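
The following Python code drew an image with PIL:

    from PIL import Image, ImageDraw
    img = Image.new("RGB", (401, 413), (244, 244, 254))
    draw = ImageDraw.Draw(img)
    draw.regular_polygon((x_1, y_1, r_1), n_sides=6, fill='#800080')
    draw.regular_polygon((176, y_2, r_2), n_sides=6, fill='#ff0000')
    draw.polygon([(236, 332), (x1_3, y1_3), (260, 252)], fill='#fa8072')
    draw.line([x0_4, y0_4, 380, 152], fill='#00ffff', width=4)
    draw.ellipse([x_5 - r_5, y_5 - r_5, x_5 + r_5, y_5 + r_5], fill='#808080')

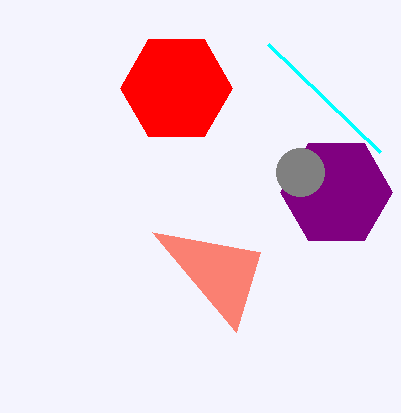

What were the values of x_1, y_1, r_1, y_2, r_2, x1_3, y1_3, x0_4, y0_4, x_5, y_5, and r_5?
x_1 = 336; y_1 = 192; r_1 = 56; y_2 = 88; r_2 = 56; x1_3 = 152; y1_3 = 232; x0_4 = 268; y0_4 = 44; x_5 = 300; y_5 = 172; r_5 = 24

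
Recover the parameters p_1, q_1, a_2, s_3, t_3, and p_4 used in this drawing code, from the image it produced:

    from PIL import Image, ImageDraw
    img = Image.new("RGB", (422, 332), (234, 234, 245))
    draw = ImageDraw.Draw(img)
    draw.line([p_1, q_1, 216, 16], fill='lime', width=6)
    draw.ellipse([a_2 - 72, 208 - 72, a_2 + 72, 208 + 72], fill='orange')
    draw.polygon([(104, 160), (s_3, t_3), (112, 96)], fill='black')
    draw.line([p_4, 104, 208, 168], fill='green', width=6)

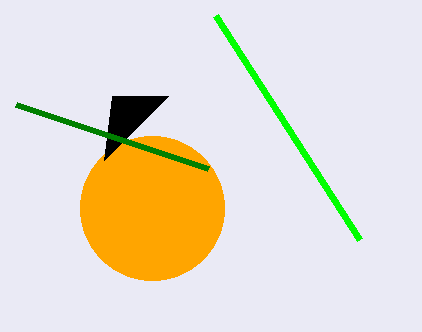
p_1 = 360; q_1 = 240; a_2 = 152; s_3 = 168; t_3 = 96; p_4 = 16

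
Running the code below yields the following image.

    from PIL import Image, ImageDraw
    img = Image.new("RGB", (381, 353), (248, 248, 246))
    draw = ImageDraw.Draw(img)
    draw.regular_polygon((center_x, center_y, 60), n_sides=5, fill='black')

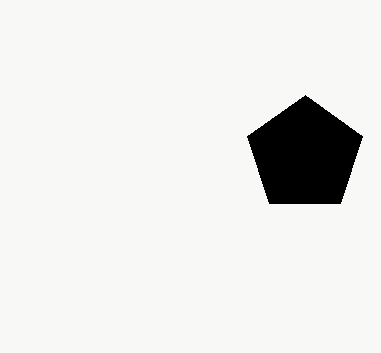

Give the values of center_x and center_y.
center_x = 305; center_y = 155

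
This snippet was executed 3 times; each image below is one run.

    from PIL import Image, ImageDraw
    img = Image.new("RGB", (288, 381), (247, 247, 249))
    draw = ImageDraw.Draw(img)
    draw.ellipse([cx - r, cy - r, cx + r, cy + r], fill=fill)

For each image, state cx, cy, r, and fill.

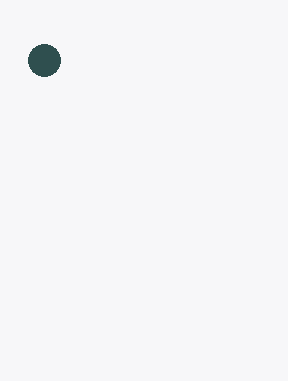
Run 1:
cx = 44
cy = 60
r = 16
fill = 'darkslategray'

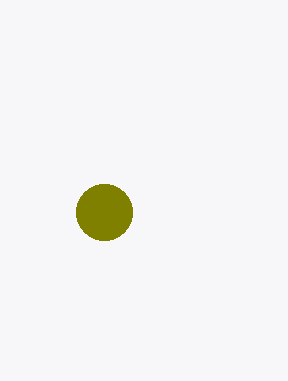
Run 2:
cx = 104
cy = 212
r = 28
fill = 'olive'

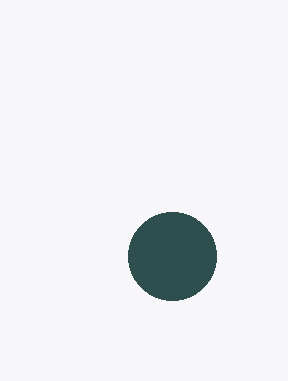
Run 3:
cx = 172
cy = 256
r = 44
fill = 'darkslategray'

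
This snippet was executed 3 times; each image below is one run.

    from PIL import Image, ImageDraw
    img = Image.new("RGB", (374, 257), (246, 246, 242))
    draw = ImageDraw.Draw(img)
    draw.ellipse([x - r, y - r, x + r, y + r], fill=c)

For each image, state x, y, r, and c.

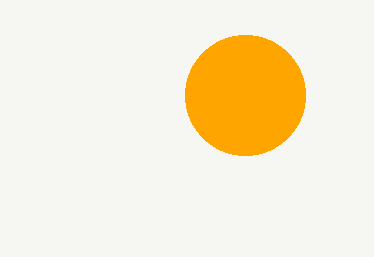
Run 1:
x = 245; y = 95; r = 60; c = 'orange'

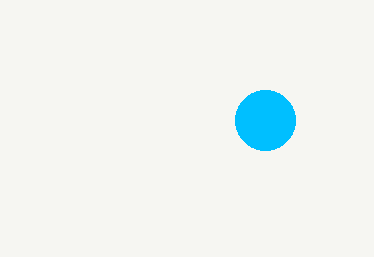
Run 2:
x = 265, y = 120, r = 30, c = 'deepskyblue'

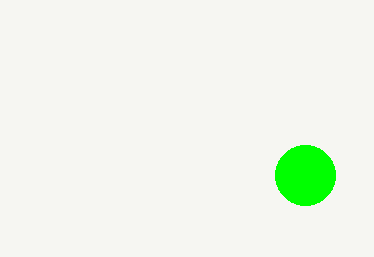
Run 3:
x = 305; y = 175; r = 30; c = 'lime'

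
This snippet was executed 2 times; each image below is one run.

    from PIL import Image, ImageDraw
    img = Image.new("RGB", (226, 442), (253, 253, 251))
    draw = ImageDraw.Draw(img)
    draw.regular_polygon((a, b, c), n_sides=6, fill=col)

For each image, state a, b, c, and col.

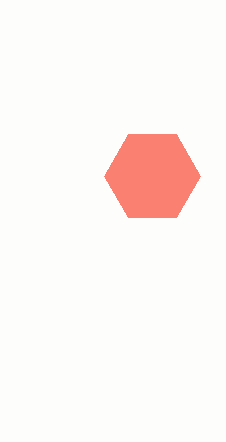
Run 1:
a = 152
b = 176
c = 48
col = 'salmon'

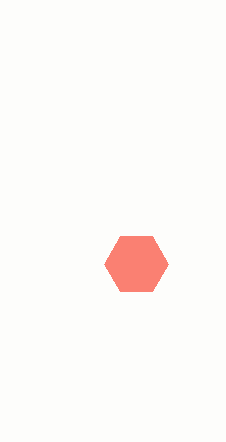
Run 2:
a = 136, b = 264, c = 32, col = 'salmon'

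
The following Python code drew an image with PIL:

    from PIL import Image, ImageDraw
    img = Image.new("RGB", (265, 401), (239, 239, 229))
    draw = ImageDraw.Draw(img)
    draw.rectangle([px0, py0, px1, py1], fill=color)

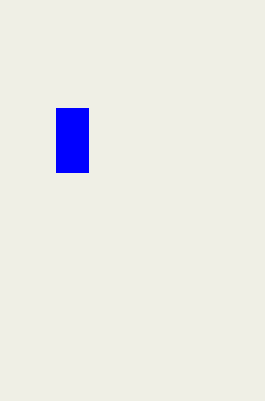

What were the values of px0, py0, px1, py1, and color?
px0 = 56; py0 = 108; px1 = 88; py1 = 172; color = 'blue'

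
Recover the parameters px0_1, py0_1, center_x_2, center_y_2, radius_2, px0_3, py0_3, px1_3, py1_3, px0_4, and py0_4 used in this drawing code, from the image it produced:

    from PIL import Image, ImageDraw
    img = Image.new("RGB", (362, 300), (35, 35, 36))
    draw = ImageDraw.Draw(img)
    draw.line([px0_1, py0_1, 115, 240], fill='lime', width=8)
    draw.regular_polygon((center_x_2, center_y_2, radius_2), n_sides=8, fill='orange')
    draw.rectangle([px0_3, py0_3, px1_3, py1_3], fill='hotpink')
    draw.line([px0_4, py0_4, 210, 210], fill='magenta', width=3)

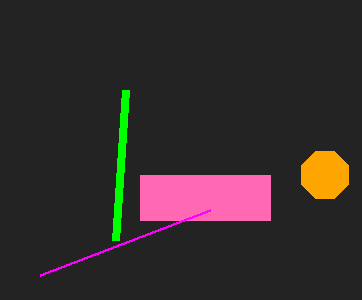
px0_1 = 125
py0_1 = 90
center_x_2 = 325
center_y_2 = 175
radius_2 = 25
px0_3 = 140
py0_3 = 175
px1_3 = 270
py1_3 = 220
px0_4 = 40
py0_4 = 275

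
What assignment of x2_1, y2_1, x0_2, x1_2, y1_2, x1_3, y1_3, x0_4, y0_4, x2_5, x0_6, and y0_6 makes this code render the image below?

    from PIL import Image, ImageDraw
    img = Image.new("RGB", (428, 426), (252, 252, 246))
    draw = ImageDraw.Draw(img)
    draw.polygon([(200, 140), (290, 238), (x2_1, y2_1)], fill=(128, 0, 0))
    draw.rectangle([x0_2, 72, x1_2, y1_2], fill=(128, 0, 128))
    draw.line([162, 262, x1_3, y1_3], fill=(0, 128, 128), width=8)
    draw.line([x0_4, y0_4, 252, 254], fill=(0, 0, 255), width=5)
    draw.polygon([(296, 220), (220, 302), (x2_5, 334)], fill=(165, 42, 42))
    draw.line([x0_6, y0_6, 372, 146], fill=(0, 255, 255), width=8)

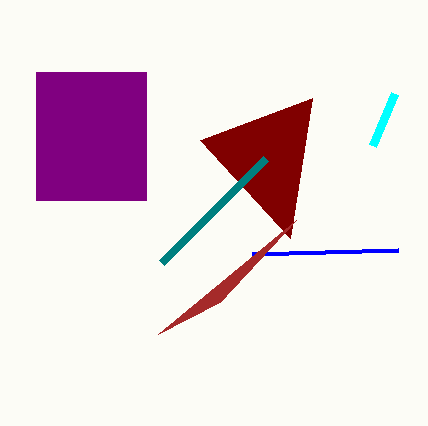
x2_1 = 312, y2_1 = 98, x0_2 = 36, x1_2 = 146, y1_2 = 200, x1_3 = 266, y1_3 = 158, x0_4 = 398, y0_4 = 250, x2_5 = 158, x0_6 = 394, y0_6 = 94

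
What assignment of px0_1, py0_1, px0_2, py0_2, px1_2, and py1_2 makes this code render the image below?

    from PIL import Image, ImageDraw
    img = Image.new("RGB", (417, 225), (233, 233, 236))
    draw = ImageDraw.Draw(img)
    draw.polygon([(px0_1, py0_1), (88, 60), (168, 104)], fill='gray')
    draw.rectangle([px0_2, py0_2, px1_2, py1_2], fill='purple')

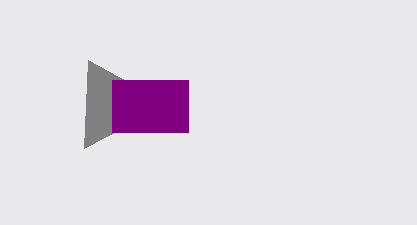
px0_1 = 84, py0_1 = 148, px0_2 = 112, py0_2 = 80, px1_2 = 188, py1_2 = 132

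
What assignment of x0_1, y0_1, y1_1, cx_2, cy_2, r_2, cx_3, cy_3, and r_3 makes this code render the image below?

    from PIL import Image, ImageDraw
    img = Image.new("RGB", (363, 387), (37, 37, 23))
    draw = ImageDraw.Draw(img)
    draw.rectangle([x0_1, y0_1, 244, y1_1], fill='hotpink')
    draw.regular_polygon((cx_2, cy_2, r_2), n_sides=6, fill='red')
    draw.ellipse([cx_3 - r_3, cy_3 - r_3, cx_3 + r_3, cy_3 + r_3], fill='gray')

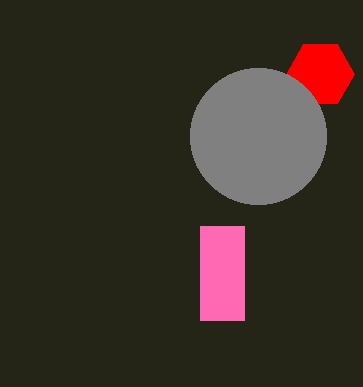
x0_1 = 200, y0_1 = 226, y1_1 = 320, cx_2 = 320, cy_2 = 74, r_2 = 34, cx_3 = 258, cy_3 = 136, r_3 = 68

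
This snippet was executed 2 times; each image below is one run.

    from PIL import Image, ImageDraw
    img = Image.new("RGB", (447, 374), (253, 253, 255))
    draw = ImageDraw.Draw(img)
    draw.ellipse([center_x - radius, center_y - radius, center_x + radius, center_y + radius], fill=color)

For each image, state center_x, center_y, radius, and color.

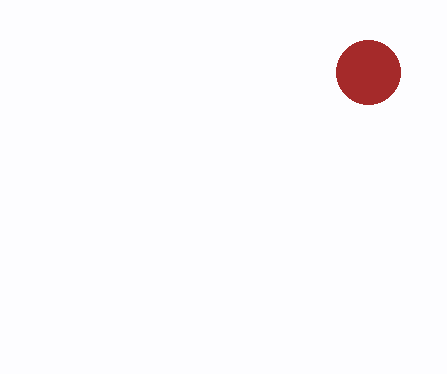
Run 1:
center_x = 368; center_y = 72; radius = 32; color = 'brown'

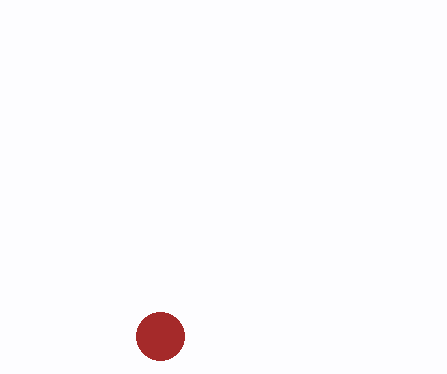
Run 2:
center_x = 160, center_y = 336, radius = 24, color = 'brown'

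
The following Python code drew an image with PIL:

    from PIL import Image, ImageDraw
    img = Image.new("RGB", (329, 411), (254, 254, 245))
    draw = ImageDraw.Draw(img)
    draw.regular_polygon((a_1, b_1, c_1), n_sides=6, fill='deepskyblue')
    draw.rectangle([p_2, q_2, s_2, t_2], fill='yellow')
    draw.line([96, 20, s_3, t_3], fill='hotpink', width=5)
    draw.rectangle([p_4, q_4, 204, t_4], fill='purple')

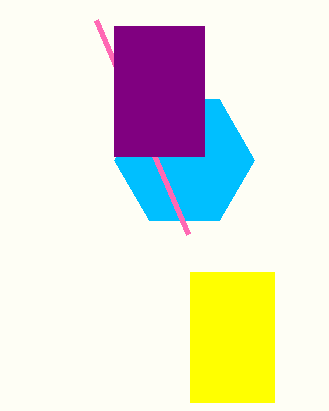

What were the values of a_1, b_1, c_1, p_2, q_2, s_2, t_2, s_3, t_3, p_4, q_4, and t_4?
a_1 = 184
b_1 = 160
c_1 = 70
p_2 = 190
q_2 = 272
s_2 = 274
t_2 = 402
s_3 = 188
t_3 = 234
p_4 = 114
q_4 = 26
t_4 = 156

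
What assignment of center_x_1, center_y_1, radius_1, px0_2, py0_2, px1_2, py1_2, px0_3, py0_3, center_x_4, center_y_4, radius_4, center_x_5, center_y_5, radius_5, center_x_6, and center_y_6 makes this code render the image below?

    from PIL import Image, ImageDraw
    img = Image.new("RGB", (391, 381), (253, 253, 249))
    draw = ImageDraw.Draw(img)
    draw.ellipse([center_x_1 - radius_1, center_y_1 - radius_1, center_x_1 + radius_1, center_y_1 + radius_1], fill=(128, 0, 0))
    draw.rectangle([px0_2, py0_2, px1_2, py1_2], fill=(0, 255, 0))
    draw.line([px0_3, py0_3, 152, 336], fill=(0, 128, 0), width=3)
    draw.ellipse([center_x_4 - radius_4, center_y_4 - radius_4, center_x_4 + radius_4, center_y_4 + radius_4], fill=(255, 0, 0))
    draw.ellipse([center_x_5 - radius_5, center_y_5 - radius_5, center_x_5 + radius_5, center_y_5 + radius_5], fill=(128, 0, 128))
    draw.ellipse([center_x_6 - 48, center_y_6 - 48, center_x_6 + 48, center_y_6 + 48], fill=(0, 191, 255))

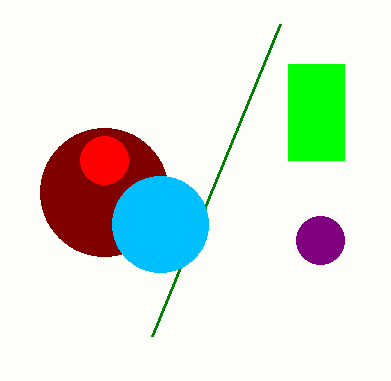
center_x_1 = 104
center_y_1 = 192
radius_1 = 64
px0_2 = 288
py0_2 = 64
px1_2 = 344
py1_2 = 160
px0_3 = 280
py0_3 = 24
center_x_4 = 104
center_y_4 = 160
radius_4 = 24
center_x_5 = 320
center_y_5 = 240
radius_5 = 24
center_x_6 = 160
center_y_6 = 224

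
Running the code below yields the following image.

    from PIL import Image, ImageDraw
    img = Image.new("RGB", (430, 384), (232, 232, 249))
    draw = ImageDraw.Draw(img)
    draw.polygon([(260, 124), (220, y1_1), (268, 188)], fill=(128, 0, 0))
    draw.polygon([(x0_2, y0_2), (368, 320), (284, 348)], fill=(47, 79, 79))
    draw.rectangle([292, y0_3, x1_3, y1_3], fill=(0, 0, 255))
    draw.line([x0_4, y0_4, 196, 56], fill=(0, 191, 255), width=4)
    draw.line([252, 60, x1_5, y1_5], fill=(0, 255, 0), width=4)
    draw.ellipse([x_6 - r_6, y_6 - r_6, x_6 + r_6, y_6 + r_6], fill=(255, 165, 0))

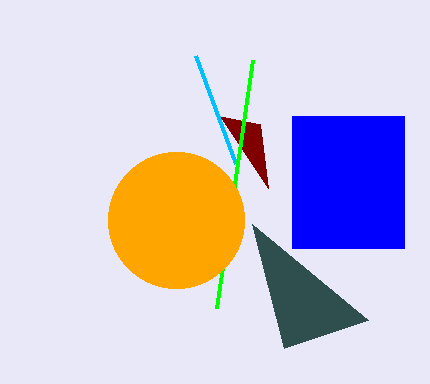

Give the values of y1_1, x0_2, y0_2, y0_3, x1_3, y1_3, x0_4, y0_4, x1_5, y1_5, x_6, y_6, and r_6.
y1_1 = 116, x0_2 = 252, y0_2 = 224, y0_3 = 116, x1_3 = 404, y1_3 = 248, x0_4 = 236, y0_4 = 164, x1_5 = 216, y1_5 = 308, x_6 = 176, y_6 = 220, r_6 = 68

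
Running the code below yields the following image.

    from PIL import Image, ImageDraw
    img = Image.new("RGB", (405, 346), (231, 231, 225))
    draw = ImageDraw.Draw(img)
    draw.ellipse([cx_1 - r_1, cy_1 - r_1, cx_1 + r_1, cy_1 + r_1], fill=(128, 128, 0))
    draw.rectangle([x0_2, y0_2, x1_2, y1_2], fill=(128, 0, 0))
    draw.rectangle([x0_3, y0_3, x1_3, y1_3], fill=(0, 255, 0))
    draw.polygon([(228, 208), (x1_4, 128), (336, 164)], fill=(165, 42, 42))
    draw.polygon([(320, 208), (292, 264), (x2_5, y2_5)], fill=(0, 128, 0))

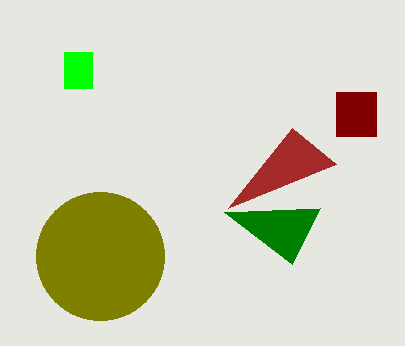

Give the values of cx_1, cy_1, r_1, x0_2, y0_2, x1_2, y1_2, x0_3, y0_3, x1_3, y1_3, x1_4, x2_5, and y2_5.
cx_1 = 100; cy_1 = 256; r_1 = 64; x0_2 = 336; y0_2 = 92; x1_2 = 376; y1_2 = 136; x0_3 = 64; y0_3 = 52; x1_3 = 92; y1_3 = 88; x1_4 = 292; x2_5 = 224; y2_5 = 212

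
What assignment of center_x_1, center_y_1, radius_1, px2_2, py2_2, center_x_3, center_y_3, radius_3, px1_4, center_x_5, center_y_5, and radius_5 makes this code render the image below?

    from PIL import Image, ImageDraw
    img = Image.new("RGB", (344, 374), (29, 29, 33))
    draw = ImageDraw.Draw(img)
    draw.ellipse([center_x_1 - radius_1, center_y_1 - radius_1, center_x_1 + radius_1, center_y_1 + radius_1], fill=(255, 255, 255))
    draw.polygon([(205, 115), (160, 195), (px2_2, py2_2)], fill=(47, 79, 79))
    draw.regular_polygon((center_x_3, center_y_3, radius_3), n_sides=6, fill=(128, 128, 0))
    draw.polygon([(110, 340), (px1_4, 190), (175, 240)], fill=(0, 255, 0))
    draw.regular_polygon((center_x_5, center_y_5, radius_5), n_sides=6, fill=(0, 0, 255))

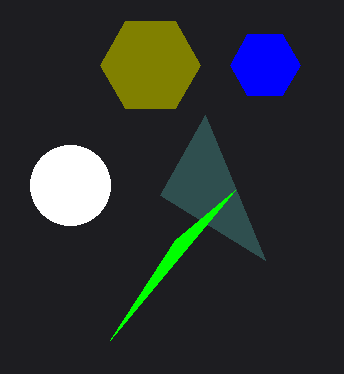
center_x_1 = 70, center_y_1 = 185, radius_1 = 40, px2_2 = 265, py2_2 = 260, center_x_3 = 150, center_y_3 = 65, radius_3 = 50, px1_4 = 235, center_x_5 = 265, center_y_5 = 65, radius_5 = 35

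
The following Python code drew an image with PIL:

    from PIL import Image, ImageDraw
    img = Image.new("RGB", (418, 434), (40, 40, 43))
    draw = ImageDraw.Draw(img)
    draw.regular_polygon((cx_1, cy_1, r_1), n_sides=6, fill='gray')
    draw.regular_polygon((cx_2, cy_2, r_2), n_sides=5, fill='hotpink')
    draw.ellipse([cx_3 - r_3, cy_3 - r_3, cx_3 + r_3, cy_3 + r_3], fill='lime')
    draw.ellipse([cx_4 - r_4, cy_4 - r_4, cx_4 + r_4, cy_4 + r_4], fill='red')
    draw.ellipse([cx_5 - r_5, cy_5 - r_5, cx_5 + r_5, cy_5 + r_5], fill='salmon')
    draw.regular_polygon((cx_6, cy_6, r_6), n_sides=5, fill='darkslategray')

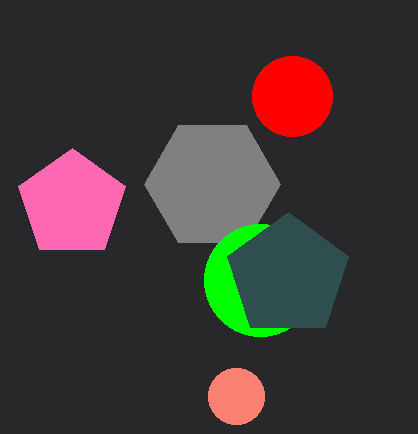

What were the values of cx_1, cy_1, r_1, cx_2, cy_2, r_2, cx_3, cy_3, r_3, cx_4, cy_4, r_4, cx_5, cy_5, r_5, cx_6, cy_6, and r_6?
cx_1 = 212; cy_1 = 184; r_1 = 68; cx_2 = 72; cy_2 = 204; r_2 = 56; cx_3 = 260; cy_3 = 280; r_3 = 56; cx_4 = 292; cy_4 = 96; r_4 = 40; cx_5 = 236; cy_5 = 396; r_5 = 28; cx_6 = 288; cy_6 = 276; r_6 = 64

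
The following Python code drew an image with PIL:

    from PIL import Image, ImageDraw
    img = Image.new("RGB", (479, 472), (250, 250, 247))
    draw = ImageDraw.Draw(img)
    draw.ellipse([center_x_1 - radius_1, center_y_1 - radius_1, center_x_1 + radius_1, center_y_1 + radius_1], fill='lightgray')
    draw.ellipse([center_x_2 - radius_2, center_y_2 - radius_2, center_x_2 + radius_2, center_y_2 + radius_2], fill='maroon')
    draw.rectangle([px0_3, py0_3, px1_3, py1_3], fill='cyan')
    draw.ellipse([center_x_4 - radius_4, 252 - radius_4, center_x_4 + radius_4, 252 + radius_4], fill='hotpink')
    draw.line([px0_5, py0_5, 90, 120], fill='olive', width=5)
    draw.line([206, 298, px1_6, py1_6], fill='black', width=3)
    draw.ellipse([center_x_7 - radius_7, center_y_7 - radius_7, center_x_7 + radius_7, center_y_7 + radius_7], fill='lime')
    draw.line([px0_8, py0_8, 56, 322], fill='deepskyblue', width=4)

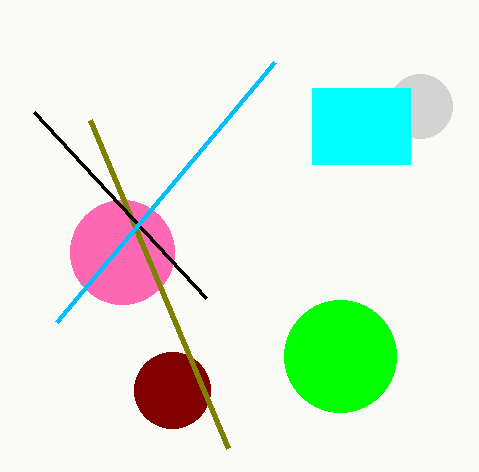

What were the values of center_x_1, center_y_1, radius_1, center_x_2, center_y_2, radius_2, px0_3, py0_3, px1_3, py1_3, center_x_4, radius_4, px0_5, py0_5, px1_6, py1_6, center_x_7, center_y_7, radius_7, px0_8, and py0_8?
center_x_1 = 420, center_y_1 = 106, radius_1 = 32, center_x_2 = 172, center_y_2 = 390, radius_2 = 38, px0_3 = 312, py0_3 = 88, px1_3 = 410, py1_3 = 164, center_x_4 = 122, radius_4 = 52, px0_5 = 228, py0_5 = 448, px1_6 = 34, py1_6 = 112, center_x_7 = 340, center_y_7 = 356, radius_7 = 56, px0_8 = 274, py0_8 = 62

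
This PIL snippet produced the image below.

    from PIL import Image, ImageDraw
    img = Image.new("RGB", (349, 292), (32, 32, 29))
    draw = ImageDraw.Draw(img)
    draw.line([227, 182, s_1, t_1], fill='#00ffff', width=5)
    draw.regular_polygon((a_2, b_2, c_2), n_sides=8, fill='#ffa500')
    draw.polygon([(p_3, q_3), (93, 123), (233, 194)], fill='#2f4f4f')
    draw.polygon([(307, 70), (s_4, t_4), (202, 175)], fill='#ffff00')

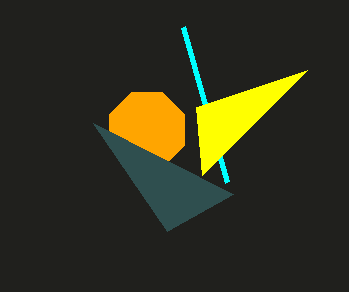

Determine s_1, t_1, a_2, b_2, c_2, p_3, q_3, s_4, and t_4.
s_1 = 183, t_1 = 27, a_2 = 147, b_2 = 130, c_2 = 41, p_3 = 167, q_3 = 231, s_4 = 196, t_4 = 107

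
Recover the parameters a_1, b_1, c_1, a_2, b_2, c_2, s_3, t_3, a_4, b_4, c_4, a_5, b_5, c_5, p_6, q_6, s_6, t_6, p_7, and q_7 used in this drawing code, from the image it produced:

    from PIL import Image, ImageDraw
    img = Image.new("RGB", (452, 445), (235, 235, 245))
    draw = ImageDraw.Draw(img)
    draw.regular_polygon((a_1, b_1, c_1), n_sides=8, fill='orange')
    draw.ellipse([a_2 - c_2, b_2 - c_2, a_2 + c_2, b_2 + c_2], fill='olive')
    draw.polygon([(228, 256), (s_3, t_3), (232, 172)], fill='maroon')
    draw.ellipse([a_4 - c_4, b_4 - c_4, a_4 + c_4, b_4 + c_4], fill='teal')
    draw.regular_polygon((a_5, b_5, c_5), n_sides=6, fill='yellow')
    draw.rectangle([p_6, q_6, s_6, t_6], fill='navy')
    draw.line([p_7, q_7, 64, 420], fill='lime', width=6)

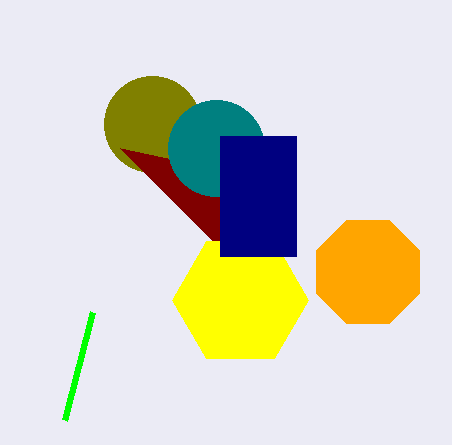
a_1 = 368
b_1 = 272
c_1 = 56
a_2 = 152
b_2 = 124
c_2 = 48
s_3 = 120
t_3 = 148
a_4 = 216
b_4 = 148
c_4 = 48
a_5 = 240
b_5 = 300
c_5 = 68
p_6 = 220
q_6 = 136
s_6 = 296
t_6 = 256
p_7 = 92
q_7 = 312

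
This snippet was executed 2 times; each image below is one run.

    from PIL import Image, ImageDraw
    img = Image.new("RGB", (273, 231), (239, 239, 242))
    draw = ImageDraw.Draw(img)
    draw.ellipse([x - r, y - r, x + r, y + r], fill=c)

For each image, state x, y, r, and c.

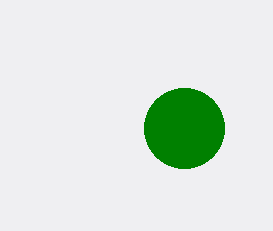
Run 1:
x = 184
y = 128
r = 40
c = 'green'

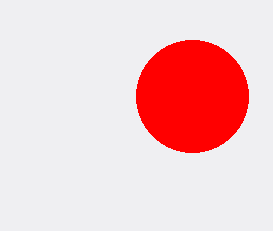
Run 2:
x = 192; y = 96; r = 56; c = 'red'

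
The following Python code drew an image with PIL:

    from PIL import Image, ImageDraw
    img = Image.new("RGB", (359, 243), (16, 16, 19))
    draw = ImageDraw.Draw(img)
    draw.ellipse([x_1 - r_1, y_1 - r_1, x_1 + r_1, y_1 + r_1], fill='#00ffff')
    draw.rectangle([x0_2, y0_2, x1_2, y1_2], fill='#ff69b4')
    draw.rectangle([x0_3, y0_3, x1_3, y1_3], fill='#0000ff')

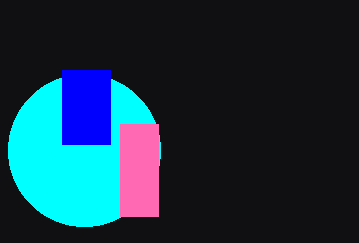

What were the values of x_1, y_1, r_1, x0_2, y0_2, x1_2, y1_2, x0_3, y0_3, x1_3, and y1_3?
x_1 = 84; y_1 = 150; r_1 = 76; x0_2 = 120; y0_2 = 124; x1_2 = 158; y1_2 = 216; x0_3 = 62; y0_3 = 70; x1_3 = 110; y1_3 = 144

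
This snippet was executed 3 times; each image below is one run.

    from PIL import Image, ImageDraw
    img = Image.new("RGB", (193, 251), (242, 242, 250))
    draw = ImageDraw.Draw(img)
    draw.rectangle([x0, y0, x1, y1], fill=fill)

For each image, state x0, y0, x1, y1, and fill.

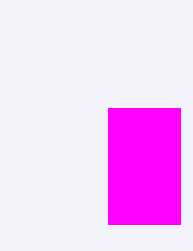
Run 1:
x0 = 108, y0 = 108, x1 = 180, y1 = 224, fill = 'magenta'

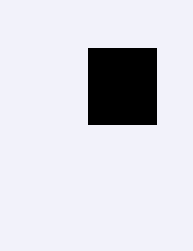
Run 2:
x0 = 88; y0 = 48; x1 = 156; y1 = 124; fill = 'black'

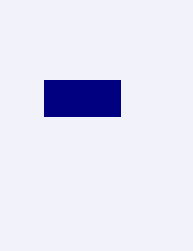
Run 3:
x0 = 44; y0 = 80; x1 = 120; y1 = 116; fill = 'navy'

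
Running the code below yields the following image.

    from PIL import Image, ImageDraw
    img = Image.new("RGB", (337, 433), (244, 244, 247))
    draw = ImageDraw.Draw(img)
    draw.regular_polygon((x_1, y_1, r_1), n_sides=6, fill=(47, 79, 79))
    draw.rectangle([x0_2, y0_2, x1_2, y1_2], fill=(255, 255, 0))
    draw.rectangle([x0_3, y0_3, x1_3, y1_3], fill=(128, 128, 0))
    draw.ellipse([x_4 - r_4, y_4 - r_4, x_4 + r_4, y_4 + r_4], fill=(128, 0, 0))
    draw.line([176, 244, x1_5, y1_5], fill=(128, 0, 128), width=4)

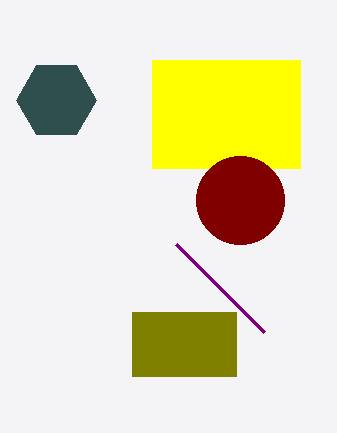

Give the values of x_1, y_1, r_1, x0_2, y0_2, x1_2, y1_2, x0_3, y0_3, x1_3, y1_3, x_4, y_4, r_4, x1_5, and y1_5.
x_1 = 56; y_1 = 100; r_1 = 40; x0_2 = 152; y0_2 = 60; x1_2 = 300; y1_2 = 168; x0_3 = 132; y0_3 = 312; x1_3 = 236; y1_3 = 376; x_4 = 240; y_4 = 200; r_4 = 44; x1_5 = 264; y1_5 = 332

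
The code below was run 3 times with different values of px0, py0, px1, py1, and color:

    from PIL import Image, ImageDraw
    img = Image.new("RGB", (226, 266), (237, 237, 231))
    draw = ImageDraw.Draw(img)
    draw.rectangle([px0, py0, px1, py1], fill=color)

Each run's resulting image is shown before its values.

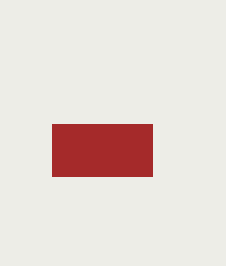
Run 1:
px0 = 52; py0 = 124; px1 = 152; py1 = 176; color = 'brown'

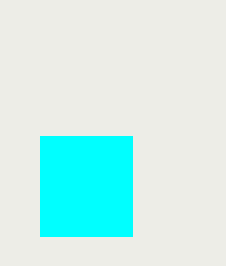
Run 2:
px0 = 40; py0 = 136; px1 = 132; py1 = 236; color = 'cyan'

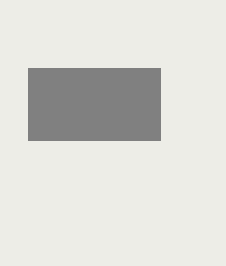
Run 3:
px0 = 28; py0 = 68; px1 = 160; py1 = 140; color = 'gray'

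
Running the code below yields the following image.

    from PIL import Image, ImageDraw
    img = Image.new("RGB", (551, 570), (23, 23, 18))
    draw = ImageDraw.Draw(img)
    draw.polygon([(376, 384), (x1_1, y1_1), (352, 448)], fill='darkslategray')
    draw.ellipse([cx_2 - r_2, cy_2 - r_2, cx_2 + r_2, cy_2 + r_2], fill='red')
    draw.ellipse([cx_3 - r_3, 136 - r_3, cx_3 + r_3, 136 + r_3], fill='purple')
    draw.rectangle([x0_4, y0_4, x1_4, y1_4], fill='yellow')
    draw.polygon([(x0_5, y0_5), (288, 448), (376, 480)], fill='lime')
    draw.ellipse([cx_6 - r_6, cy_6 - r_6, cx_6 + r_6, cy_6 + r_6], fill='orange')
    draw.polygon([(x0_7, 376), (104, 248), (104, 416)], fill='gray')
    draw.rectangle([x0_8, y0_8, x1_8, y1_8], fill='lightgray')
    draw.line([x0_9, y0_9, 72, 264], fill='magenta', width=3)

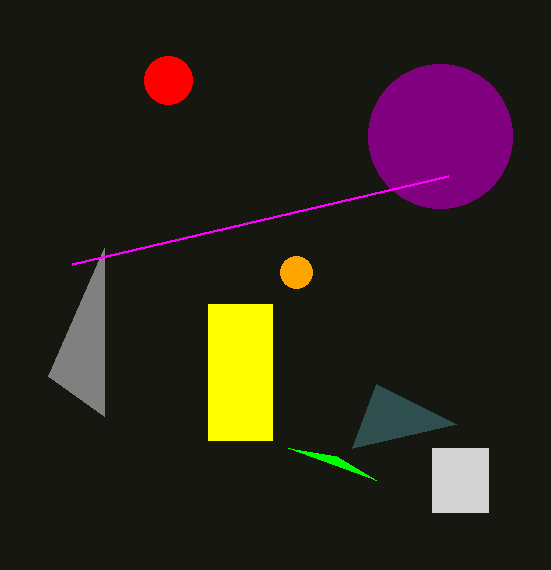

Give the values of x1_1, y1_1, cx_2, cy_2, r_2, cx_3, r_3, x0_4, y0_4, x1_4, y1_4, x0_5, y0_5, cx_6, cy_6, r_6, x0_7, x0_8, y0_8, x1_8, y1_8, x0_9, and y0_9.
x1_1 = 456
y1_1 = 424
cx_2 = 168
cy_2 = 80
r_2 = 24
cx_3 = 440
r_3 = 72
x0_4 = 208
y0_4 = 304
x1_4 = 272
y1_4 = 440
x0_5 = 336
y0_5 = 456
cx_6 = 296
cy_6 = 272
r_6 = 16
x0_7 = 48
x0_8 = 432
y0_8 = 448
x1_8 = 488
y1_8 = 512
x0_9 = 448
y0_9 = 176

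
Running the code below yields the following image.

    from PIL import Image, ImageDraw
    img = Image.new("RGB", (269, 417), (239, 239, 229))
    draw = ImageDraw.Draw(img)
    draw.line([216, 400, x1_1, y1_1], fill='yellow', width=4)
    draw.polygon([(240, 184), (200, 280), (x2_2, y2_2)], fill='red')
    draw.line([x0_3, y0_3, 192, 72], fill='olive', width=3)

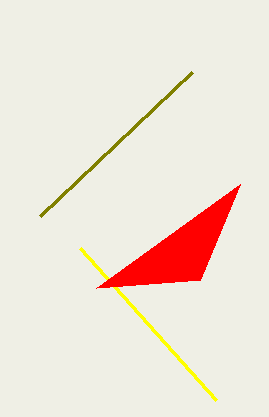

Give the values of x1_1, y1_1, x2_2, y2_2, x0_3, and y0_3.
x1_1 = 80, y1_1 = 248, x2_2 = 96, y2_2 = 288, x0_3 = 40, y0_3 = 216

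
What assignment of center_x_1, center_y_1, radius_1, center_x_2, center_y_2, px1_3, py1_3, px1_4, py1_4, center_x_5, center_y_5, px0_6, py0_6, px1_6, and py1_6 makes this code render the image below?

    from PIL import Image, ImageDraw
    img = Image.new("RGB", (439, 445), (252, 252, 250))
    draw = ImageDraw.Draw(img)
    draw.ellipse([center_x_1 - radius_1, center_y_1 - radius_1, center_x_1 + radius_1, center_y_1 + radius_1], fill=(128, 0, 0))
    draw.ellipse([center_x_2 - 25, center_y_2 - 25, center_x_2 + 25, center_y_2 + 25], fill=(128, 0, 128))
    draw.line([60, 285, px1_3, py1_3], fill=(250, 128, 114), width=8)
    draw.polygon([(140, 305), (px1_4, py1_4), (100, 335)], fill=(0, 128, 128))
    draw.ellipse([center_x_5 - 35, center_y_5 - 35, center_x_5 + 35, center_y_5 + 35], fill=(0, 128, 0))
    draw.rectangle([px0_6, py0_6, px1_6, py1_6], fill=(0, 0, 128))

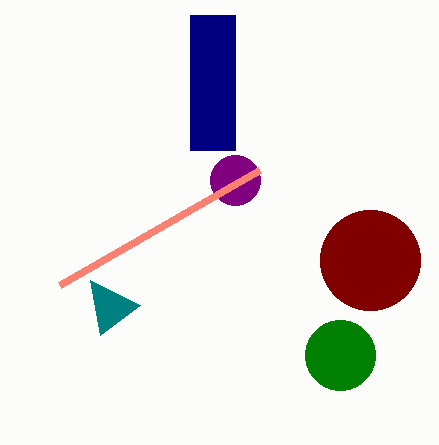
center_x_1 = 370, center_y_1 = 260, radius_1 = 50, center_x_2 = 235, center_y_2 = 180, px1_3 = 260, py1_3 = 170, px1_4 = 90, py1_4 = 280, center_x_5 = 340, center_y_5 = 355, px0_6 = 190, py0_6 = 15, px1_6 = 235, py1_6 = 150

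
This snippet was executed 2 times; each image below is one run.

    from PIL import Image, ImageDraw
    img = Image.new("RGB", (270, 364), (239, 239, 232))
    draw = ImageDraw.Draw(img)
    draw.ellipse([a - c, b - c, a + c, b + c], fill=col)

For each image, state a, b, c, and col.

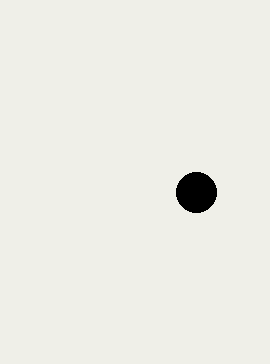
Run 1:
a = 196, b = 192, c = 20, col = 'black'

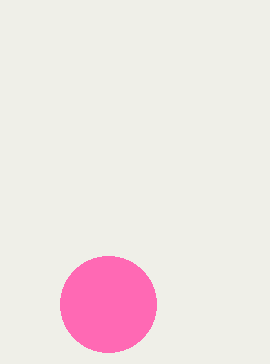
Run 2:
a = 108; b = 304; c = 48; col = 'hotpink'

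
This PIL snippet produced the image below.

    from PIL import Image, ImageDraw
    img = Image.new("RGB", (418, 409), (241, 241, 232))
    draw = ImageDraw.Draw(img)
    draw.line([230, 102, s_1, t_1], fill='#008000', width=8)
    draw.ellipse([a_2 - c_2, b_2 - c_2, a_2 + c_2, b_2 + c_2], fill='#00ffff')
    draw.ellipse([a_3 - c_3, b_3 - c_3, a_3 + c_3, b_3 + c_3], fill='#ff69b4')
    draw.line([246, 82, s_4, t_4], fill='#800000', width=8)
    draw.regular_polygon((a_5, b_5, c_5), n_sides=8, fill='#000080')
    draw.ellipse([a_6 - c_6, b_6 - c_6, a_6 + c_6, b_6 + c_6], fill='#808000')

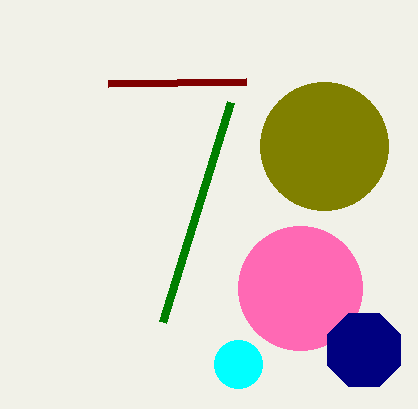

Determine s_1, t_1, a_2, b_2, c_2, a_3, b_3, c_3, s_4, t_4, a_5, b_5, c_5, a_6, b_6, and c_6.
s_1 = 162
t_1 = 322
a_2 = 238
b_2 = 364
c_2 = 24
a_3 = 300
b_3 = 288
c_3 = 62
s_4 = 108
t_4 = 84
a_5 = 364
b_5 = 350
c_5 = 40
a_6 = 324
b_6 = 146
c_6 = 64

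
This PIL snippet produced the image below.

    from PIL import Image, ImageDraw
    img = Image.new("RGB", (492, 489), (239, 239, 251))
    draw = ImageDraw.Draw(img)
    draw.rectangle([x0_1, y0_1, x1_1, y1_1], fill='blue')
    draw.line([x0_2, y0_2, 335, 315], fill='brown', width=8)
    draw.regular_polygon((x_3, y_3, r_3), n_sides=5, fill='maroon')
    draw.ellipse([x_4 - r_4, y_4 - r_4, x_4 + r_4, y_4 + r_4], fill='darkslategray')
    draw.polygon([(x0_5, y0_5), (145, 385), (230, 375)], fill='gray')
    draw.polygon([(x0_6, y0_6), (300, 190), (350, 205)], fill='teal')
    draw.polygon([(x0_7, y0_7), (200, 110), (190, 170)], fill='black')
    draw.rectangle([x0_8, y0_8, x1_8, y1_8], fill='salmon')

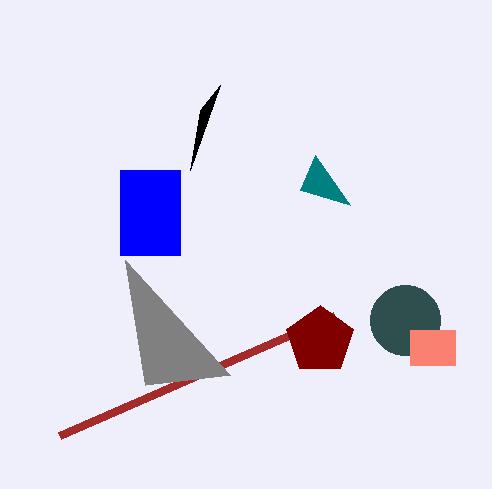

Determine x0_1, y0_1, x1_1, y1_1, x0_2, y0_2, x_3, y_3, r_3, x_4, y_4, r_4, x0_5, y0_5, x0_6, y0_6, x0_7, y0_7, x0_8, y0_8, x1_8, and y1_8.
x0_1 = 120, y0_1 = 170, x1_1 = 180, y1_1 = 255, x0_2 = 60, y0_2 = 435, x_3 = 320, y_3 = 340, r_3 = 35, x_4 = 405, y_4 = 320, r_4 = 35, x0_5 = 125, y0_5 = 260, x0_6 = 315, y0_6 = 155, x0_7 = 220, y0_7 = 85, x0_8 = 410, y0_8 = 330, x1_8 = 455, y1_8 = 365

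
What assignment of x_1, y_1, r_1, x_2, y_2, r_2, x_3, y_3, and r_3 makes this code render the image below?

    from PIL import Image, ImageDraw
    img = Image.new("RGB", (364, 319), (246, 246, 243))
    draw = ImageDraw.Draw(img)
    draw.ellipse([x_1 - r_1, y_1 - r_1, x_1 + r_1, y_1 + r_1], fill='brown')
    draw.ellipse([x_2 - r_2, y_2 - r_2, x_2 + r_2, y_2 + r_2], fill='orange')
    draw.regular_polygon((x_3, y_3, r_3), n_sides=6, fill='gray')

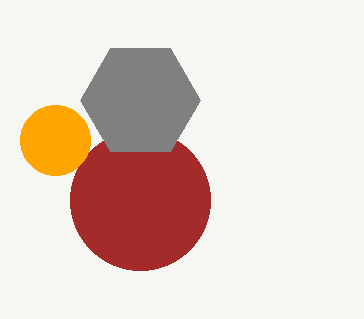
x_1 = 140
y_1 = 200
r_1 = 70
x_2 = 55
y_2 = 140
r_2 = 35
x_3 = 140
y_3 = 100
r_3 = 60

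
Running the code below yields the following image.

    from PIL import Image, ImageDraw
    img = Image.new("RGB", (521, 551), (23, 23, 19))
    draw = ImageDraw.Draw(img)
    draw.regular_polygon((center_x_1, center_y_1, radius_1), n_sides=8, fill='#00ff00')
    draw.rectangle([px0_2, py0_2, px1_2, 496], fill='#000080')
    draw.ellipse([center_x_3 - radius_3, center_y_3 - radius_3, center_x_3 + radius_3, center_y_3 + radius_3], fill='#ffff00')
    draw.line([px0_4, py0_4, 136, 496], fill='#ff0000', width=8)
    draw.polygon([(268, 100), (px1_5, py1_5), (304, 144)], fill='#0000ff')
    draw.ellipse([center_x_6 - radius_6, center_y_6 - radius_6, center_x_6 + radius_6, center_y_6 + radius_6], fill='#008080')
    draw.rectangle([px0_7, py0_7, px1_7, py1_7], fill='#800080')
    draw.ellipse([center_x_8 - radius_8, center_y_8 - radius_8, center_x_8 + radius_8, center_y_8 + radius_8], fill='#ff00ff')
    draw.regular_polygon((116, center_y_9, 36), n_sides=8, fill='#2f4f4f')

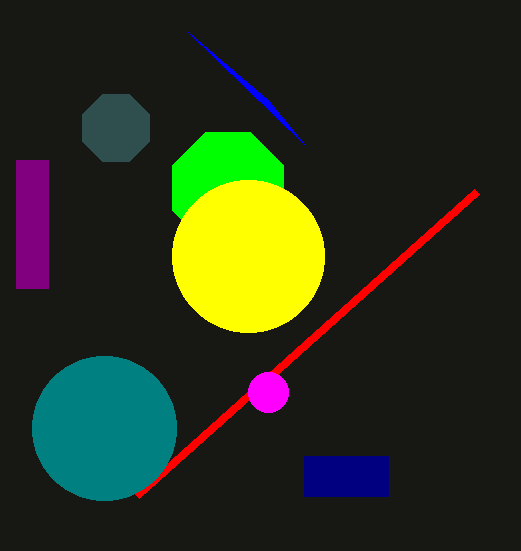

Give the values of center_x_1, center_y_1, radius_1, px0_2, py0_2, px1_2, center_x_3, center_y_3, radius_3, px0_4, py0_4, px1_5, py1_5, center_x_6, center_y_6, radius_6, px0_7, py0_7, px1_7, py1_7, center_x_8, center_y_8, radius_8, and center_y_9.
center_x_1 = 228; center_y_1 = 188; radius_1 = 60; px0_2 = 304; py0_2 = 456; px1_2 = 388; center_x_3 = 248; center_y_3 = 256; radius_3 = 76; px0_4 = 476; py0_4 = 192; px1_5 = 188; py1_5 = 32; center_x_6 = 104; center_y_6 = 428; radius_6 = 72; px0_7 = 16; py0_7 = 160; px1_7 = 48; py1_7 = 288; center_x_8 = 268; center_y_8 = 392; radius_8 = 20; center_y_9 = 128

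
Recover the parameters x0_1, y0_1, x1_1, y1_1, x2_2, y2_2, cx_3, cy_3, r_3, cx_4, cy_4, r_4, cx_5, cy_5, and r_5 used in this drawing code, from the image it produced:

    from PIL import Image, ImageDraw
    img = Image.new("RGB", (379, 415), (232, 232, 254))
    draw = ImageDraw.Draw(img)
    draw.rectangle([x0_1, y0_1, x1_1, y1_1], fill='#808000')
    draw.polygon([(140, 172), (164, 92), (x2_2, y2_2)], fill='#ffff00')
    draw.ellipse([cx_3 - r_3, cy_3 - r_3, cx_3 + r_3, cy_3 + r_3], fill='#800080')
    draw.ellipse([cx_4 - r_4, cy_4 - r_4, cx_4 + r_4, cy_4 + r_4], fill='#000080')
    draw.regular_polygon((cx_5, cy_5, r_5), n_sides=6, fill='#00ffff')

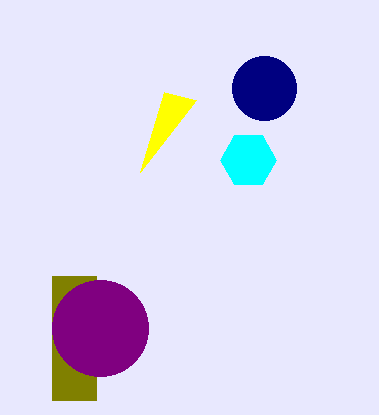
x0_1 = 52, y0_1 = 276, x1_1 = 96, y1_1 = 400, x2_2 = 196, y2_2 = 100, cx_3 = 100, cy_3 = 328, r_3 = 48, cx_4 = 264, cy_4 = 88, r_4 = 32, cx_5 = 248, cy_5 = 160, r_5 = 28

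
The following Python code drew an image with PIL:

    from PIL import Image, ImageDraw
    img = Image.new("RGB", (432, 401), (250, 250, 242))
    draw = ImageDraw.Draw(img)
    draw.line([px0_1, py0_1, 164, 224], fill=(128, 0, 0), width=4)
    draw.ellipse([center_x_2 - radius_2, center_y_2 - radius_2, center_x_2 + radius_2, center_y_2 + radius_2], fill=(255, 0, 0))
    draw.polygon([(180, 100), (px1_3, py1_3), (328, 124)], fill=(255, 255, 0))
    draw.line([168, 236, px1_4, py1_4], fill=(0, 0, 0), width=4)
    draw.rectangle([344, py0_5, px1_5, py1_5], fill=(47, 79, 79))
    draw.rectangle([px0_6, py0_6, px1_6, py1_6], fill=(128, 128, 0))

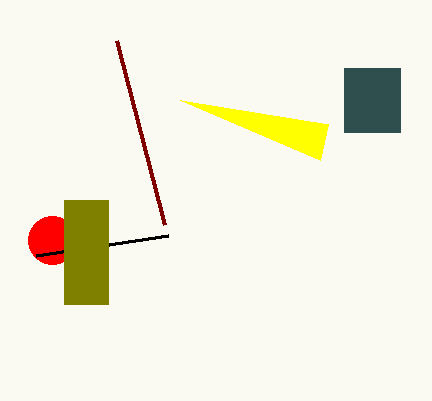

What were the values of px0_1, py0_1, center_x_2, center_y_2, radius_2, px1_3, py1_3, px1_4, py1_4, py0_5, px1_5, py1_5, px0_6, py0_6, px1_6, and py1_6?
px0_1 = 116, py0_1 = 40, center_x_2 = 52, center_y_2 = 240, radius_2 = 24, px1_3 = 320, py1_3 = 160, px1_4 = 36, py1_4 = 256, py0_5 = 68, px1_5 = 400, py1_5 = 132, px0_6 = 64, py0_6 = 200, px1_6 = 108, py1_6 = 304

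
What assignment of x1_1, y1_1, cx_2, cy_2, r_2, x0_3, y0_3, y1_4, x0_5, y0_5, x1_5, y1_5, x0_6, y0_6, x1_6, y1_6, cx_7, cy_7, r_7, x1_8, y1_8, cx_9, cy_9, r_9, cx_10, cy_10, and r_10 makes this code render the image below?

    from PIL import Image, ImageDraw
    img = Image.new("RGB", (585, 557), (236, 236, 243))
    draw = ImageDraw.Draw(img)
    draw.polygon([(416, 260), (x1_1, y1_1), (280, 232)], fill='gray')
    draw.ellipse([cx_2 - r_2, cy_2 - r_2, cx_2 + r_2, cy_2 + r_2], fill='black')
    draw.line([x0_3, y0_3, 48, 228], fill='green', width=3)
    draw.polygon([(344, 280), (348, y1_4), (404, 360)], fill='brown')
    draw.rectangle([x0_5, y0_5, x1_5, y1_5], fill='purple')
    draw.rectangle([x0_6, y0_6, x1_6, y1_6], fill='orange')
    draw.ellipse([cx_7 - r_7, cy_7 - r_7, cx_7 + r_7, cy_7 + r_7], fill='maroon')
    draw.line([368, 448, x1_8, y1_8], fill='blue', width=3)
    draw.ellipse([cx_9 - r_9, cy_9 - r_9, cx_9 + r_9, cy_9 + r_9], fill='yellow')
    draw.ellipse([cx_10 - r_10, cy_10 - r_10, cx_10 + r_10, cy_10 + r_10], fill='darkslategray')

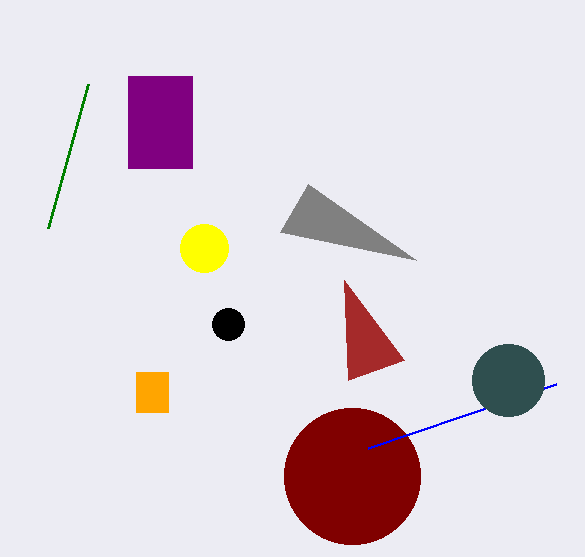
x1_1 = 308, y1_1 = 184, cx_2 = 228, cy_2 = 324, r_2 = 16, x0_3 = 88, y0_3 = 84, y1_4 = 380, x0_5 = 128, y0_5 = 76, x1_5 = 192, y1_5 = 168, x0_6 = 136, y0_6 = 372, x1_6 = 168, y1_6 = 412, cx_7 = 352, cy_7 = 476, r_7 = 68, x1_8 = 556, y1_8 = 384, cx_9 = 204, cy_9 = 248, r_9 = 24, cx_10 = 508, cy_10 = 380, r_10 = 36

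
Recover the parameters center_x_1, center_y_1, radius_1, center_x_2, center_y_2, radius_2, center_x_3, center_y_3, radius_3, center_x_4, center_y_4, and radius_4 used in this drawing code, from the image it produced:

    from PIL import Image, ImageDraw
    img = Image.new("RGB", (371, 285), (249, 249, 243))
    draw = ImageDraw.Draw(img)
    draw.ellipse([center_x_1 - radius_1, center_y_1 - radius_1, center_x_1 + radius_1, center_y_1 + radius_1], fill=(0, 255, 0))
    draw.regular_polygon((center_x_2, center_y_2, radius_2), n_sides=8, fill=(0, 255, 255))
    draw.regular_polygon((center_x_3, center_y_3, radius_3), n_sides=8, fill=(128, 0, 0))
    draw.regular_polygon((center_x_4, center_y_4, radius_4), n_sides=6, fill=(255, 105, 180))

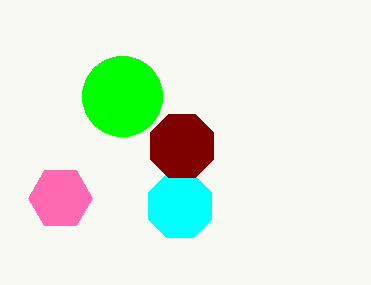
center_x_1 = 122; center_y_1 = 96; radius_1 = 40; center_x_2 = 180; center_y_2 = 206; radius_2 = 34; center_x_3 = 182; center_y_3 = 146; radius_3 = 34; center_x_4 = 60; center_y_4 = 198; radius_4 = 32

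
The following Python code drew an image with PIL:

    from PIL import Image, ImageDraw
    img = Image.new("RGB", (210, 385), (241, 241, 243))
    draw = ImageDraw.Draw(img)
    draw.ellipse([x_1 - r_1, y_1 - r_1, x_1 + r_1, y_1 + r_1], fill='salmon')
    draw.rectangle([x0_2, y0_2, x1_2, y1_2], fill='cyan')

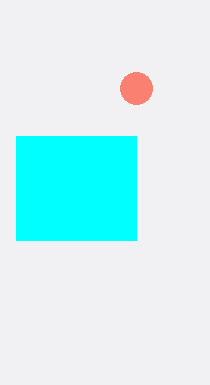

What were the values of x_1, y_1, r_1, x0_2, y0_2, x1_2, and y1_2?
x_1 = 136, y_1 = 88, r_1 = 16, x0_2 = 16, y0_2 = 136, x1_2 = 136, y1_2 = 240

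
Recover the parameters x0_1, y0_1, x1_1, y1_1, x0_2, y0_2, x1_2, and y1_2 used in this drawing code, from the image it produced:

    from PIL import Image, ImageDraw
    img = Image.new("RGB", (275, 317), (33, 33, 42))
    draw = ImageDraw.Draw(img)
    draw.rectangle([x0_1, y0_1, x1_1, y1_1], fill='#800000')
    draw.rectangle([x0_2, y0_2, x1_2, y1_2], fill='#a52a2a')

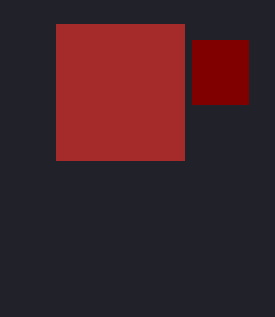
x0_1 = 192, y0_1 = 40, x1_1 = 248, y1_1 = 104, x0_2 = 56, y0_2 = 24, x1_2 = 184, y1_2 = 160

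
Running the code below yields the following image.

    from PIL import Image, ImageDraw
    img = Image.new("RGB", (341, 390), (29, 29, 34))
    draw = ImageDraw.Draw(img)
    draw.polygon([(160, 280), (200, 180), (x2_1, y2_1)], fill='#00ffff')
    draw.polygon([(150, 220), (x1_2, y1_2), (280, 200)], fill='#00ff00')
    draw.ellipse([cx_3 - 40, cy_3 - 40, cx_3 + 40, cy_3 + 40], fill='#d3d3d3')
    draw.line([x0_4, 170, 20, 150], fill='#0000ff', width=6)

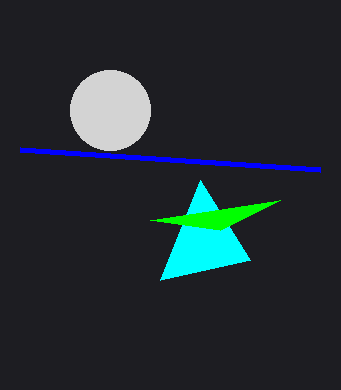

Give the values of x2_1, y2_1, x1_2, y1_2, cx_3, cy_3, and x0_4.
x2_1 = 250
y2_1 = 260
x1_2 = 220
y1_2 = 230
cx_3 = 110
cy_3 = 110
x0_4 = 320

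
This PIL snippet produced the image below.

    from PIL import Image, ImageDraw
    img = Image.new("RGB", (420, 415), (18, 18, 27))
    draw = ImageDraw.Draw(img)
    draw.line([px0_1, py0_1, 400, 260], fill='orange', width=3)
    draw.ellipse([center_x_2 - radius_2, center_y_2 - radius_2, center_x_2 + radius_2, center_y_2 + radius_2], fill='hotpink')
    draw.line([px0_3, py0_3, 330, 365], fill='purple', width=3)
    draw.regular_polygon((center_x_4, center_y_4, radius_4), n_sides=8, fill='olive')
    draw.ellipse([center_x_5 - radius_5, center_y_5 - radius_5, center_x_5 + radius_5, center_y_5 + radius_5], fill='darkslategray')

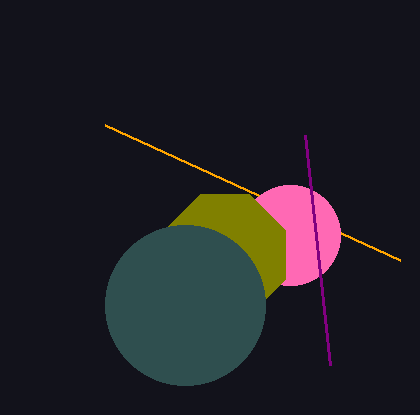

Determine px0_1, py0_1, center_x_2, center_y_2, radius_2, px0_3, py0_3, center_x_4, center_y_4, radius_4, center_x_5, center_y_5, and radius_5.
px0_1 = 105, py0_1 = 125, center_x_2 = 290, center_y_2 = 235, radius_2 = 50, px0_3 = 305, py0_3 = 135, center_x_4 = 225, center_y_4 = 255, radius_4 = 65, center_x_5 = 185, center_y_5 = 305, radius_5 = 80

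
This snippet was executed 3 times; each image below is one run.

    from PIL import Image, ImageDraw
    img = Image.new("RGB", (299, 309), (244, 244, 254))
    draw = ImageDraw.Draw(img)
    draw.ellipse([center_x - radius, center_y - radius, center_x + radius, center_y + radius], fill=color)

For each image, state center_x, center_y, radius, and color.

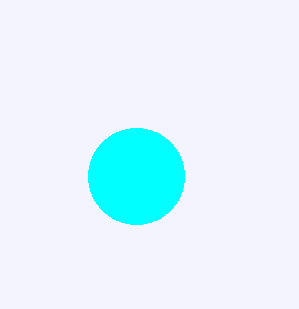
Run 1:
center_x = 136; center_y = 176; radius = 48; color = 'cyan'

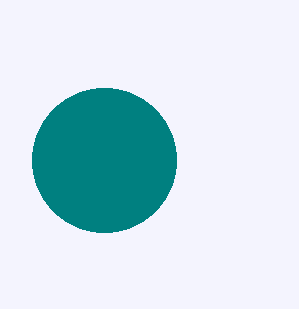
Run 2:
center_x = 104, center_y = 160, radius = 72, color = 'teal'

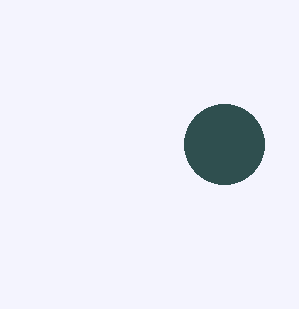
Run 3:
center_x = 224
center_y = 144
radius = 40
color = 'darkslategray'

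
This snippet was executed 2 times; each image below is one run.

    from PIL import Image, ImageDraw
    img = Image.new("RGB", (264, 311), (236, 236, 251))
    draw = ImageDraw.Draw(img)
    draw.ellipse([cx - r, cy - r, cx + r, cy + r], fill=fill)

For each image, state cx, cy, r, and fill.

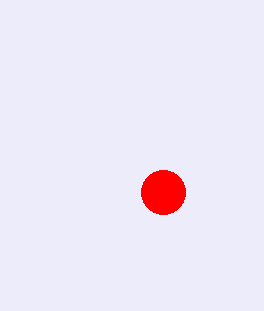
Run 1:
cx = 163; cy = 192; r = 22; fill = 'red'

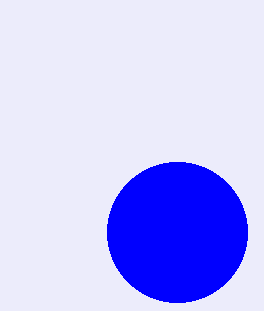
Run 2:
cx = 177; cy = 232; r = 70; fill = 'blue'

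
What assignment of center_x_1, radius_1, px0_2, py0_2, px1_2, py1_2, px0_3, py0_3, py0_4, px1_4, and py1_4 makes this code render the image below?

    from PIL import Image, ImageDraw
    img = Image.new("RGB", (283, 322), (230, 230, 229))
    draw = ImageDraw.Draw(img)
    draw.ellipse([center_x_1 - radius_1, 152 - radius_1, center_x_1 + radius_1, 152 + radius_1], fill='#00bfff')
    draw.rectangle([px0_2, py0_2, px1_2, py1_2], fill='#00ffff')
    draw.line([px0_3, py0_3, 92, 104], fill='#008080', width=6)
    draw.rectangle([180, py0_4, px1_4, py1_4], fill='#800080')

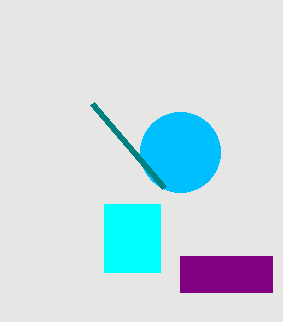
center_x_1 = 180, radius_1 = 40, px0_2 = 104, py0_2 = 204, px1_2 = 160, py1_2 = 272, px0_3 = 164, py0_3 = 188, py0_4 = 256, px1_4 = 272, py1_4 = 292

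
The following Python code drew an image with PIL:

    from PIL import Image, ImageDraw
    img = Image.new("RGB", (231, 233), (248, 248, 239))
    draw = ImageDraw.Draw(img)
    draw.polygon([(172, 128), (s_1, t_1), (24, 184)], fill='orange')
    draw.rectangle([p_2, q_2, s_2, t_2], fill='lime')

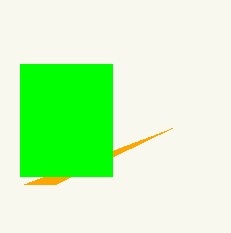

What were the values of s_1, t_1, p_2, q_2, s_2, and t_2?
s_1 = 56; t_1 = 184; p_2 = 20; q_2 = 64; s_2 = 112; t_2 = 176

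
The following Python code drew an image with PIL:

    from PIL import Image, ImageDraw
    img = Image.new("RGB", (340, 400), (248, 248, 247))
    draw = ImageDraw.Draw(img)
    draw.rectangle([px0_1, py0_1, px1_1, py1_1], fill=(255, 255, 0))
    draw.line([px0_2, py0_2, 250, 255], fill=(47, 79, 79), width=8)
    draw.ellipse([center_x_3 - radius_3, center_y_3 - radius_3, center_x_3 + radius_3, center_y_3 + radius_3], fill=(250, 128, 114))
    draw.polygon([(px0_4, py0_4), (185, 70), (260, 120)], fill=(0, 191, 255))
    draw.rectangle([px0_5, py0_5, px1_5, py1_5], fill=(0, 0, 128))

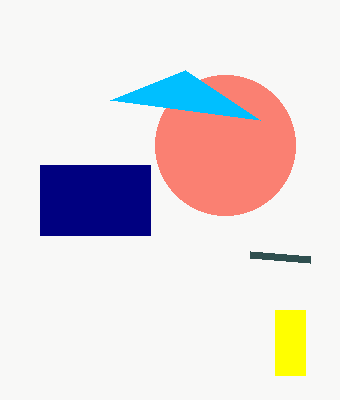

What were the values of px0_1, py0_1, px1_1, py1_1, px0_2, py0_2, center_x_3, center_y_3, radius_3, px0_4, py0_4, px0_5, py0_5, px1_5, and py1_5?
px0_1 = 275, py0_1 = 310, px1_1 = 305, py1_1 = 375, px0_2 = 310, py0_2 = 260, center_x_3 = 225, center_y_3 = 145, radius_3 = 70, px0_4 = 110, py0_4 = 100, px0_5 = 40, py0_5 = 165, px1_5 = 150, py1_5 = 235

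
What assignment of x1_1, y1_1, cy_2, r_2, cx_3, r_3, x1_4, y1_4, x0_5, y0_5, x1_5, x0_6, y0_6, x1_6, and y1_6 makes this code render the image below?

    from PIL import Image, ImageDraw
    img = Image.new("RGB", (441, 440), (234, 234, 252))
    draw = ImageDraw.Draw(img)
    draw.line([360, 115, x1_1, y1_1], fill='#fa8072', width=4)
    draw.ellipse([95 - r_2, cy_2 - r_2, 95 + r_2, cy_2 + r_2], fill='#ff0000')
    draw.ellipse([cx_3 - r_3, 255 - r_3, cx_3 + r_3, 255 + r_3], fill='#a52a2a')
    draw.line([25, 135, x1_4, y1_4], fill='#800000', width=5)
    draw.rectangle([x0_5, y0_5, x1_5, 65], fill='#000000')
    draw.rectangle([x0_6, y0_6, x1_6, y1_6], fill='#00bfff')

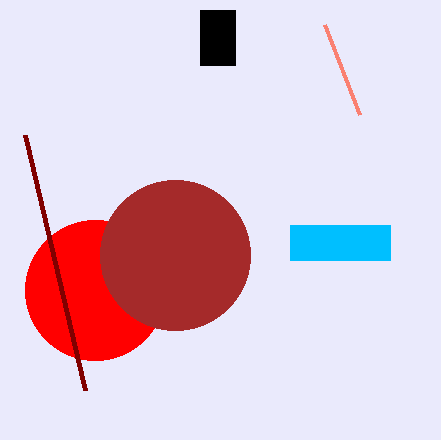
x1_1 = 325
y1_1 = 25
cy_2 = 290
r_2 = 70
cx_3 = 175
r_3 = 75
x1_4 = 85
y1_4 = 390
x0_5 = 200
y0_5 = 10
x1_5 = 235
x0_6 = 290
y0_6 = 225
x1_6 = 390
y1_6 = 260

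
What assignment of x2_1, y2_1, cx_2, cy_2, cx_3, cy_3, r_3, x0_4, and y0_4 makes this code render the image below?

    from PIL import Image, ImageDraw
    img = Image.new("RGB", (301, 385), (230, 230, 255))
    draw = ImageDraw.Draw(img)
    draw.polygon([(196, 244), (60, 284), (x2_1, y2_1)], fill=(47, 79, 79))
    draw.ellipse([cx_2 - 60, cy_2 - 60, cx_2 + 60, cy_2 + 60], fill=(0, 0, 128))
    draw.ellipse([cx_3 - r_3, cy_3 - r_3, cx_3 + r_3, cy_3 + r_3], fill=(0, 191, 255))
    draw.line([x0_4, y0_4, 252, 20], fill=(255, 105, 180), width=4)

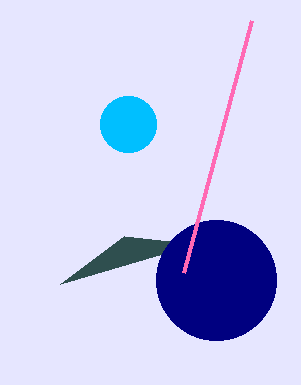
x2_1 = 124
y2_1 = 236
cx_2 = 216
cy_2 = 280
cx_3 = 128
cy_3 = 124
r_3 = 28
x0_4 = 184
y0_4 = 272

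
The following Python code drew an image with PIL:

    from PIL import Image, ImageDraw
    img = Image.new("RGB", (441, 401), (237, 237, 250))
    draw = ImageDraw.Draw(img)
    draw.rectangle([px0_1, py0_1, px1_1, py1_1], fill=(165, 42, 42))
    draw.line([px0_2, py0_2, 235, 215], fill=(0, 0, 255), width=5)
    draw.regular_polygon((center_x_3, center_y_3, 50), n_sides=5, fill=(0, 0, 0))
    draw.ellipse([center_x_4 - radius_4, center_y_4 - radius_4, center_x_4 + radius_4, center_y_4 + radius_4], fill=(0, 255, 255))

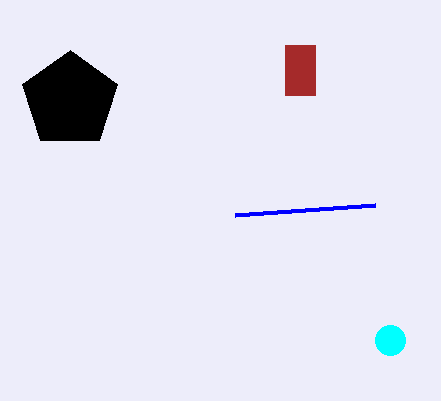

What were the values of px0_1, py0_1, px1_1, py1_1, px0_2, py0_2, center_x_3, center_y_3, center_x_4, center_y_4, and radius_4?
px0_1 = 285; py0_1 = 45; px1_1 = 315; py1_1 = 95; px0_2 = 375; py0_2 = 205; center_x_3 = 70; center_y_3 = 100; center_x_4 = 390; center_y_4 = 340; radius_4 = 15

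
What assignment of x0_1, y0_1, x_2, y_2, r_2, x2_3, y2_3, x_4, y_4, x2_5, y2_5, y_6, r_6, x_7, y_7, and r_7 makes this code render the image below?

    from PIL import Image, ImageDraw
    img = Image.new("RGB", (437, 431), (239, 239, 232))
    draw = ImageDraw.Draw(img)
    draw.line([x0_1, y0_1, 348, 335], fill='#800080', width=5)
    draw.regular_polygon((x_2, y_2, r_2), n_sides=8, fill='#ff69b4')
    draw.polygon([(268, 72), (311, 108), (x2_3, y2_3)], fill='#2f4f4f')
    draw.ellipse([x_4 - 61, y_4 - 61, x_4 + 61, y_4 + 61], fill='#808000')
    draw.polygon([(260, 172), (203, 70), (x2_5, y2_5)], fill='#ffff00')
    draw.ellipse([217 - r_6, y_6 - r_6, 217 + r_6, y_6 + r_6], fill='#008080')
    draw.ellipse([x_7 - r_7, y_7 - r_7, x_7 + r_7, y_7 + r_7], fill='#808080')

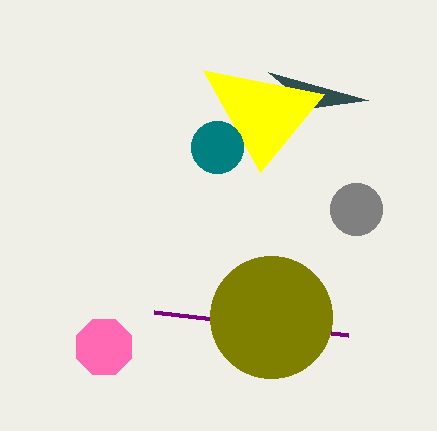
x0_1 = 154; y0_1 = 312; x_2 = 104; y_2 = 347; r_2 = 30; x2_3 = 368; y2_3 = 100; x_4 = 271; y_4 = 317; x2_5 = 324; y2_5 = 94; y_6 = 147; r_6 = 26; x_7 = 356; y_7 = 209; r_7 = 26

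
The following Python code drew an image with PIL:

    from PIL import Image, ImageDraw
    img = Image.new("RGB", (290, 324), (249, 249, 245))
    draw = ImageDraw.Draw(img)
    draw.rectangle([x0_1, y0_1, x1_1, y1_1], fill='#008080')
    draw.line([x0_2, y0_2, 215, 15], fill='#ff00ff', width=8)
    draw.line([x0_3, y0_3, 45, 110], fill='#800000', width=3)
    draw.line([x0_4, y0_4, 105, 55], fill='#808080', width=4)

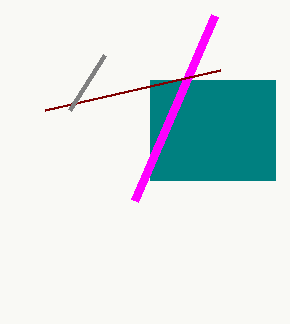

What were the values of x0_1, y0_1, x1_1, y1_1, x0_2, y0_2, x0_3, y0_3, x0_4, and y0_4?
x0_1 = 150
y0_1 = 80
x1_1 = 275
y1_1 = 180
x0_2 = 135
y0_2 = 200
x0_3 = 220
y0_3 = 70
x0_4 = 70
y0_4 = 110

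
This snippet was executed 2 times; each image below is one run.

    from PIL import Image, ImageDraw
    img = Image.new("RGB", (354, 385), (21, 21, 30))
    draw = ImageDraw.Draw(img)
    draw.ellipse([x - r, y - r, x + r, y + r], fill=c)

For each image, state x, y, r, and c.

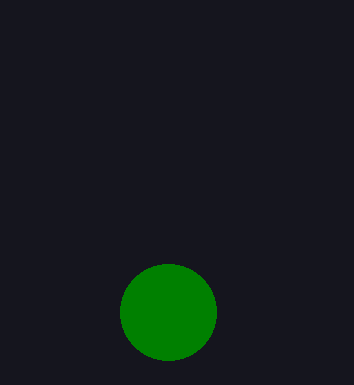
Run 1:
x = 168, y = 312, r = 48, c = 'green'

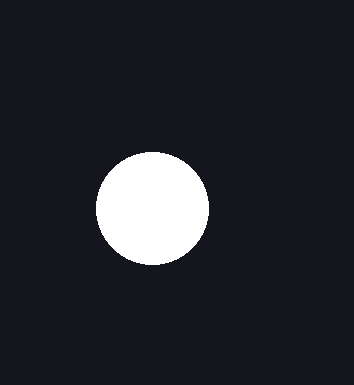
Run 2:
x = 152
y = 208
r = 56
c = 'white'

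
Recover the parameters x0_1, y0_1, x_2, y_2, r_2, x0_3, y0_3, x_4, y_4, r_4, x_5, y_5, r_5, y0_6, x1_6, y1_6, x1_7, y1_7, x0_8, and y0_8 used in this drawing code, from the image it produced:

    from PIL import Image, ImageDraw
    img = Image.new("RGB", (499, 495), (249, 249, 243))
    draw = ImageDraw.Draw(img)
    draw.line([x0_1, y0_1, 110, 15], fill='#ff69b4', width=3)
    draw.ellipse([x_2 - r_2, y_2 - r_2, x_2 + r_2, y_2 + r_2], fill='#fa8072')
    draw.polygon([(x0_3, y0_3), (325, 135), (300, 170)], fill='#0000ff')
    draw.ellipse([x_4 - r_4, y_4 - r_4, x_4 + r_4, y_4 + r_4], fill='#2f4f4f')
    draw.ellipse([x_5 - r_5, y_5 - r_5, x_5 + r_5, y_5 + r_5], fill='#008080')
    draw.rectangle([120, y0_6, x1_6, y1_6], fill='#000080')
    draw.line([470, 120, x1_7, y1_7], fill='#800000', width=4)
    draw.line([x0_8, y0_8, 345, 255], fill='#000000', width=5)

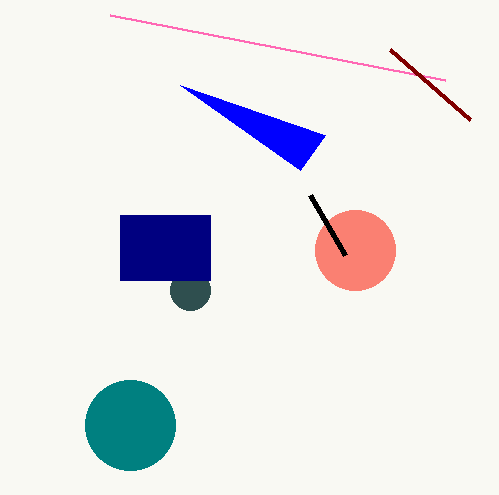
x0_1 = 445, y0_1 = 80, x_2 = 355, y_2 = 250, r_2 = 40, x0_3 = 180, y0_3 = 85, x_4 = 190, y_4 = 290, r_4 = 20, x_5 = 130, y_5 = 425, r_5 = 45, y0_6 = 215, x1_6 = 210, y1_6 = 280, x1_7 = 390, y1_7 = 50, x0_8 = 310, y0_8 = 195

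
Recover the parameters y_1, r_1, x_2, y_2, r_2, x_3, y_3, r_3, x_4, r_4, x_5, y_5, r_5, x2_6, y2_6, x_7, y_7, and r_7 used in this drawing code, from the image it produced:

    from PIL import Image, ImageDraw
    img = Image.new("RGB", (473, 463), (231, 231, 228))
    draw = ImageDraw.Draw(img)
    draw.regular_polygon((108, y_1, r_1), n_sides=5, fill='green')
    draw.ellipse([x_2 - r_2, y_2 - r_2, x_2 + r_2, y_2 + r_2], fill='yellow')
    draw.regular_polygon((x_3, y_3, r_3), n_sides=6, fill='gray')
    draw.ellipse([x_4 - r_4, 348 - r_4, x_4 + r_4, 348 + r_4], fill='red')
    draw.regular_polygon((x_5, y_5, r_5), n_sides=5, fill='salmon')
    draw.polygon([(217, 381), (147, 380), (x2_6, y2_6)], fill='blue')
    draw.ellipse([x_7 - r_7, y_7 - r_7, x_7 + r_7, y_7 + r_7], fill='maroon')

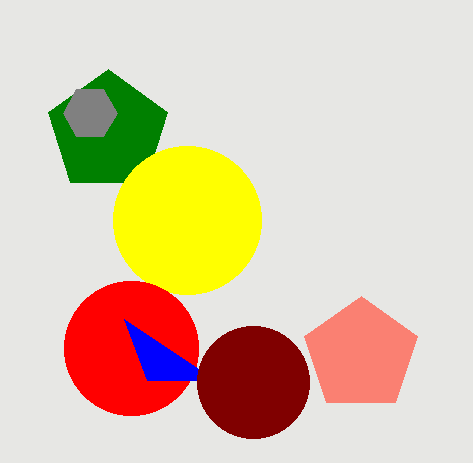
y_1 = 132, r_1 = 63, x_2 = 187, y_2 = 220, r_2 = 74, x_3 = 90, y_3 = 113, r_3 = 27, x_4 = 131, r_4 = 67, x_5 = 361, y_5 = 355, r_5 = 59, x2_6 = 124, y2_6 = 319, x_7 = 253, y_7 = 382, r_7 = 56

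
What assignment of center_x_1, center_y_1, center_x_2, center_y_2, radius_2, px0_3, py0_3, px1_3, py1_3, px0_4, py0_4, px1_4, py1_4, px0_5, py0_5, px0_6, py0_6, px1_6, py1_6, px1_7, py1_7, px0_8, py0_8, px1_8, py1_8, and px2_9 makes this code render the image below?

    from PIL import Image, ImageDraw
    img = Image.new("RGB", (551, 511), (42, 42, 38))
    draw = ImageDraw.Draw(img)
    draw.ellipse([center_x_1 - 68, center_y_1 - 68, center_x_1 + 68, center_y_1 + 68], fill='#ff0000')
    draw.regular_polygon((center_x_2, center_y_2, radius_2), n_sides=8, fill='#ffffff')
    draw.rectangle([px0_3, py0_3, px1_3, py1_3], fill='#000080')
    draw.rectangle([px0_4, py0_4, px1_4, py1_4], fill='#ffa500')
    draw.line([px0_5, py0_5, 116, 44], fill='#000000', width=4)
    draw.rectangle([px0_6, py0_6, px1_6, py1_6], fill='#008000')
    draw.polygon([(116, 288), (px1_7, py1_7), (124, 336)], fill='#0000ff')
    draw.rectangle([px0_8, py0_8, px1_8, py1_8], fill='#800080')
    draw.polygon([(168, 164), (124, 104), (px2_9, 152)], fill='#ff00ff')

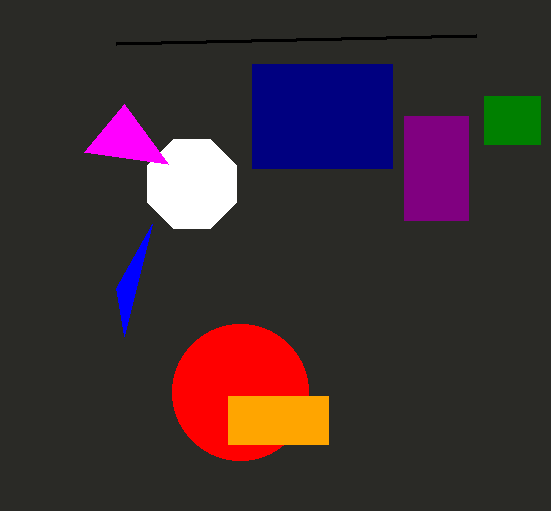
center_x_1 = 240, center_y_1 = 392, center_x_2 = 192, center_y_2 = 184, radius_2 = 48, px0_3 = 252, py0_3 = 64, px1_3 = 392, py1_3 = 168, px0_4 = 228, py0_4 = 396, px1_4 = 328, py1_4 = 444, px0_5 = 476, py0_5 = 36, px0_6 = 484, py0_6 = 96, px1_6 = 540, py1_6 = 144, px1_7 = 152, py1_7 = 224, px0_8 = 404, py0_8 = 116, px1_8 = 468, py1_8 = 220, px2_9 = 84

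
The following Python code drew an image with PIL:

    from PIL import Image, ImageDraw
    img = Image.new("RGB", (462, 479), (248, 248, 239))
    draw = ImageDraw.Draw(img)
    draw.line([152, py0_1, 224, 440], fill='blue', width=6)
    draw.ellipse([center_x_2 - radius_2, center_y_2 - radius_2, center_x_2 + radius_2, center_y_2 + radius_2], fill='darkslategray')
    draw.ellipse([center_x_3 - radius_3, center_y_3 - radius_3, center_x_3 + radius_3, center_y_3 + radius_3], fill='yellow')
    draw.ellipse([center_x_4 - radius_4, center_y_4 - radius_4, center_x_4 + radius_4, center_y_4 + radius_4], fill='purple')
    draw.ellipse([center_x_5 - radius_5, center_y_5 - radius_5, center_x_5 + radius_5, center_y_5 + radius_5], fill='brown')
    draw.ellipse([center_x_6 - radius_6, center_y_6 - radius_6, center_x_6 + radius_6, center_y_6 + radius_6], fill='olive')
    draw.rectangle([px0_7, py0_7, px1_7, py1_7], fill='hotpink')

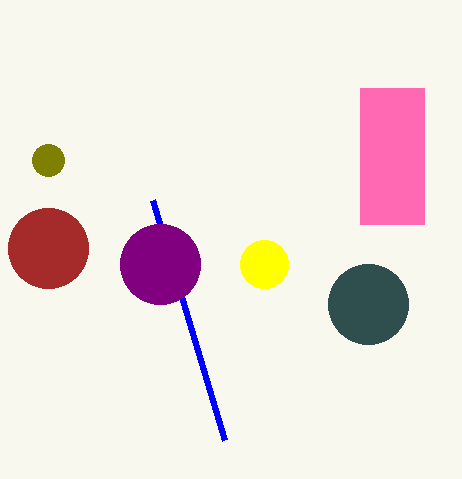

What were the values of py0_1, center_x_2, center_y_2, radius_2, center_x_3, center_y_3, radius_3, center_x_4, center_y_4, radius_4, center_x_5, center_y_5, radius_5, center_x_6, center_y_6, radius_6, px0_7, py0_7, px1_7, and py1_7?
py0_1 = 200
center_x_2 = 368
center_y_2 = 304
radius_2 = 40
center_x_3 = 264
center_y_3 = 264
radius_3 = 24
center_x_4 = 160
center_y_4 = 264
radius_4 = 40
center_x_5 = 48
center_y_5 = 248
radius_5 = 40
center_x_6 = 48
center_y_6 = 160
radius_6 = 16
px0_7 = 360
py0_7 = 88
px1_7 = 424
py1_7 = 224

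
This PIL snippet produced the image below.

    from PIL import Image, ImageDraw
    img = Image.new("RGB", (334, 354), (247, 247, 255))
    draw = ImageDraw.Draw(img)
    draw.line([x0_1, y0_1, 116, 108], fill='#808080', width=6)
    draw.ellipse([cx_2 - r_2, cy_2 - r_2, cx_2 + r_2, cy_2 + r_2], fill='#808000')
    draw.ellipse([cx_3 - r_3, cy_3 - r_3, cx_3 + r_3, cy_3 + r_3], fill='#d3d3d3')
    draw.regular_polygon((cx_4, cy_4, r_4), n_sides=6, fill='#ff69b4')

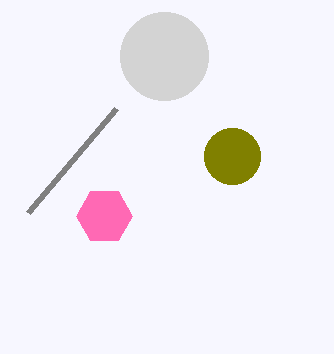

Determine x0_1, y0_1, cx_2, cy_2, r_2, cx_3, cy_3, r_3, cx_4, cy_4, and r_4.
x0_1 = 28, y0_1 = 212, cx_2 = 232, cy_2 = 156, r_2 = 28, cx_3 = 164, cy_3 = 56, r_3 = 44, cx_4 = 104, cy_4 = 216, r_4 = 28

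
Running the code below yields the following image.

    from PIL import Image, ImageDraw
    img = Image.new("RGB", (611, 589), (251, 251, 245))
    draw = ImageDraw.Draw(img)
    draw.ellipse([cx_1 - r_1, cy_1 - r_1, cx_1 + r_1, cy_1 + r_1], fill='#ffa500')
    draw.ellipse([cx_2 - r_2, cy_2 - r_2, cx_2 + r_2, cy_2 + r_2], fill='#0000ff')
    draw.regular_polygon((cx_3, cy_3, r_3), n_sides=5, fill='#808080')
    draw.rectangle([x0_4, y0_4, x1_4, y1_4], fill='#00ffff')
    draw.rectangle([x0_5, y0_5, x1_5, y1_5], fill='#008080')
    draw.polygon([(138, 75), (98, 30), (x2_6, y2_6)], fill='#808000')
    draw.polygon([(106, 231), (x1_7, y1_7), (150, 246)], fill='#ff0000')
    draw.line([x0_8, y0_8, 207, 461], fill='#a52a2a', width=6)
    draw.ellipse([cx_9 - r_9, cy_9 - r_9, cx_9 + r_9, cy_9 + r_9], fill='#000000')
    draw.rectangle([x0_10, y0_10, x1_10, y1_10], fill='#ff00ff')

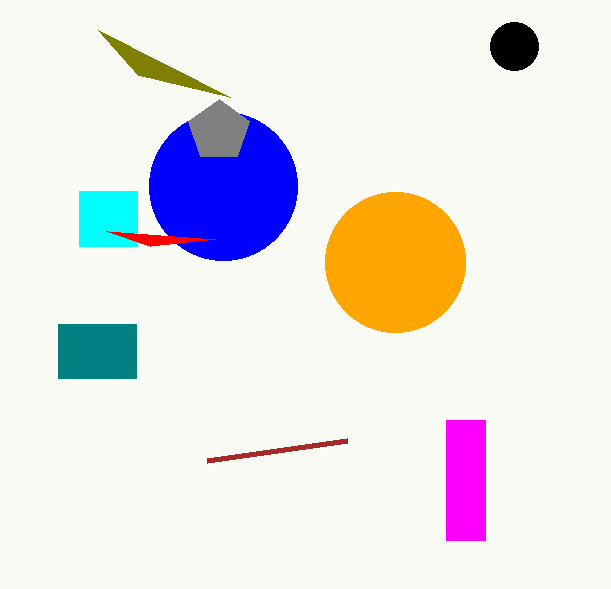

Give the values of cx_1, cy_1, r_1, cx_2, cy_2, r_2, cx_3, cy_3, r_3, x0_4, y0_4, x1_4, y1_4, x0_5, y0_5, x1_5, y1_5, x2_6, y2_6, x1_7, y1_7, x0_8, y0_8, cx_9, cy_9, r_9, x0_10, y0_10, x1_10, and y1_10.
cx_1 = 395
cy_1 = 262
r_1 = 70
cx_2 = 223
cy_2 = 186
r_2 = 74
cx_3 = 219
cy_3 = 131
r_3 = 32
x0_4 = 79
y0_4 = 191
x1_4 = 137
y1_4 = 246
x0_5 = 58
y0_5 = 324
x1_5 = 136
y1_5 = 378
x2_6 = 230
y2_6 = 97
x1_7 = 215
y1_7 = 239
x0_8 = 347
y0_8 = 441
cx_9 = 514
cy_9 = 46
r_9 = 24
x0_10 = 446
y0_10 = 420
x1_10 = 485
y1_10 = 540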